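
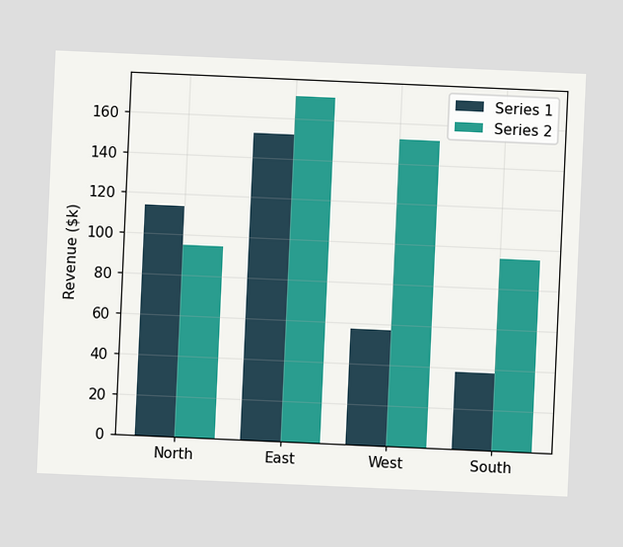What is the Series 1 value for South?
The chart is tilted about 3° clockwise. The Series 1 bar at South reaches $38k on the y-axis.

$38k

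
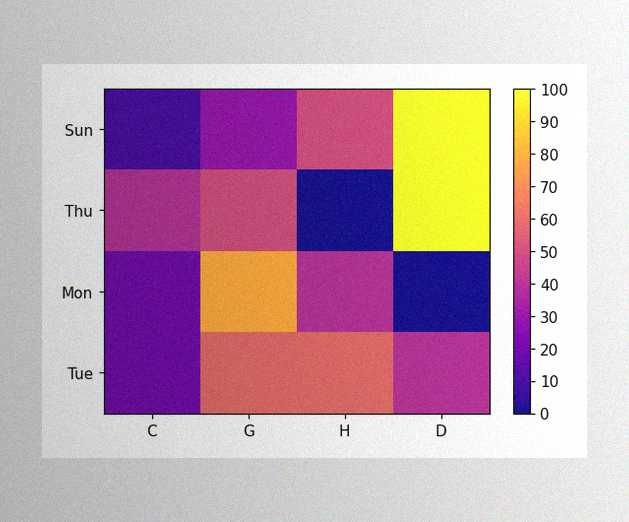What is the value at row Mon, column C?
The image has some photo noise and uneven lighting. Matching cell (Mon, C) against the colorbar gives 20.

20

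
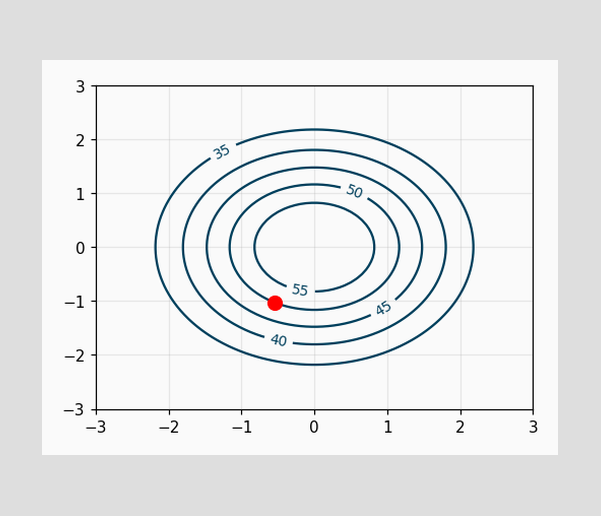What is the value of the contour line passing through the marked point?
The marked point sits on the contour labelled 50.

50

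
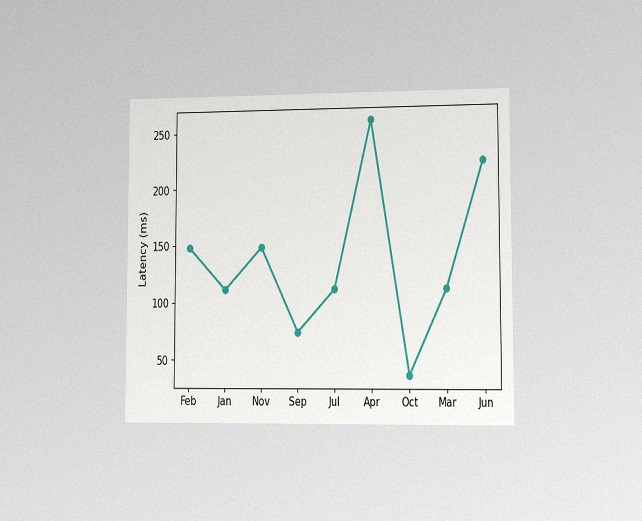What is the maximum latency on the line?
The chart is viewed slightly from the right, with some photo noise. The highest point is at Apr, and reading across to the y-axis gives 259ms.

259ms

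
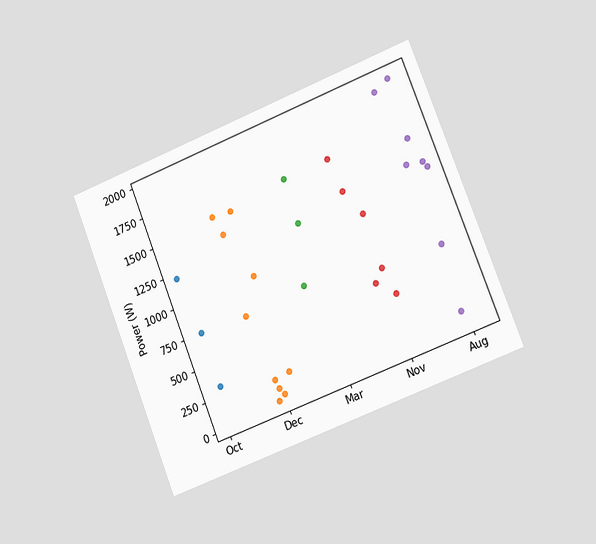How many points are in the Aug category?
8

The chart is tilted about 21° counter-clockwise and viewed slightly from the right. Counting the markers in the Aug column gives 8.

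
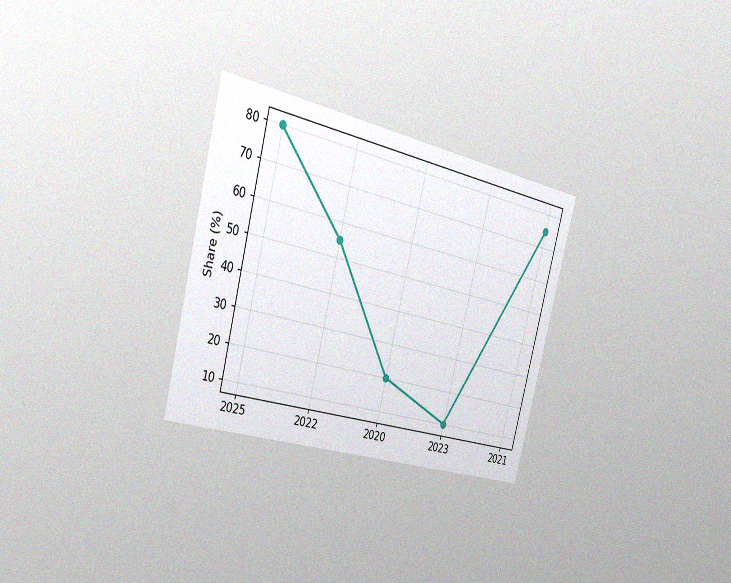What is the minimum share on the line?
10%

The chart is tilted about 15° clockwise and viewed slightly from the left, with some photo noise. The lowest point is at 2023, and reading across to the y-axis gives 10%.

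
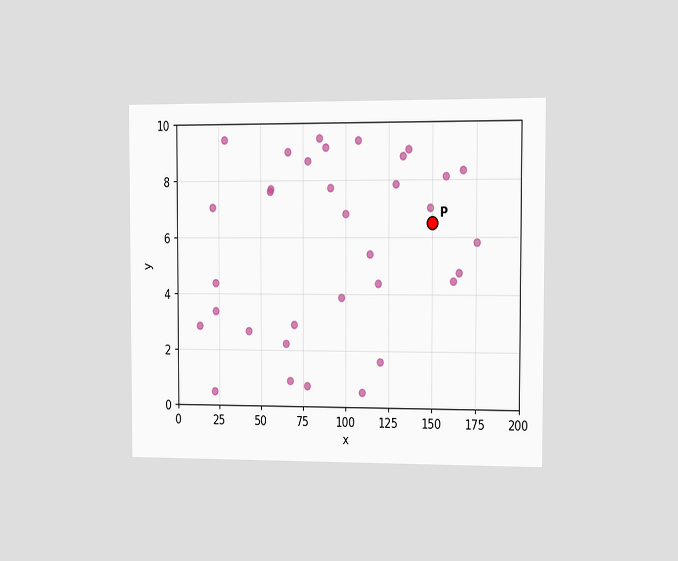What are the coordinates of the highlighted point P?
The chart is viewed slightly from the right. Following the gridlines from P to each axis, P sits at (150, 6.5).

(150, 6.5)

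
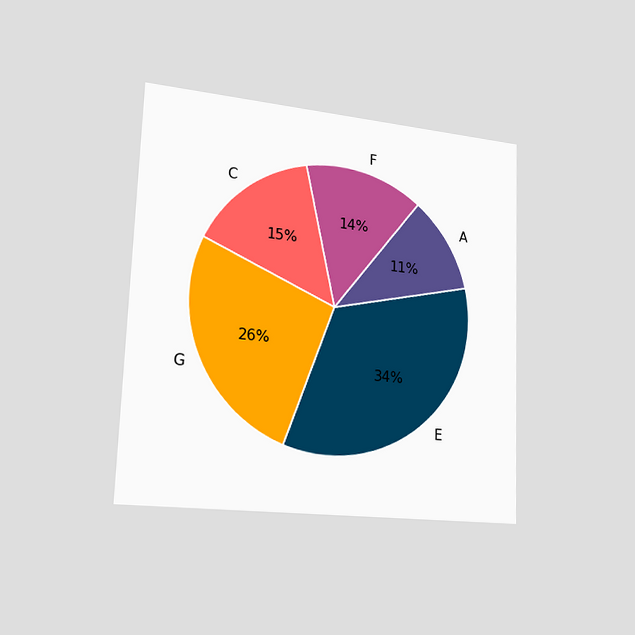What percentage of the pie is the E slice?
The chart is tilted about 2° clockwise and viewed slightly from the left. The E slice takes up 34% of the pie.

34%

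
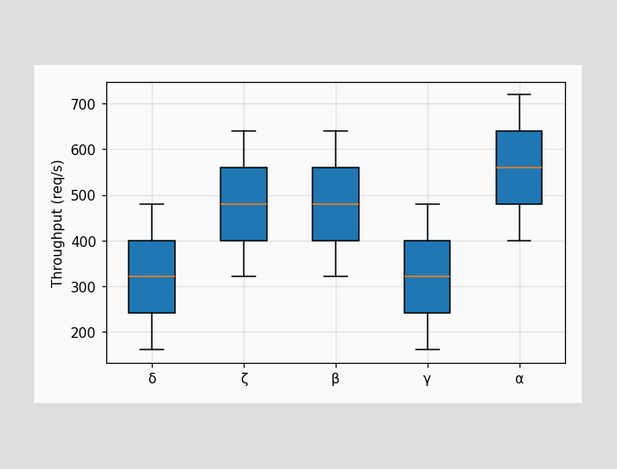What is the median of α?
The median line in the α box sits at 560req/s.

560req/s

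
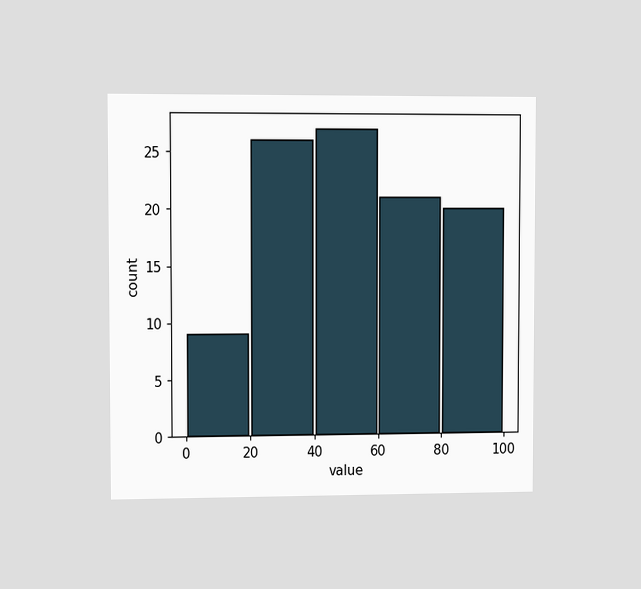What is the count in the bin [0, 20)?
9

The chart is viewed slightly from the left. The [0, 20) bin has height 9.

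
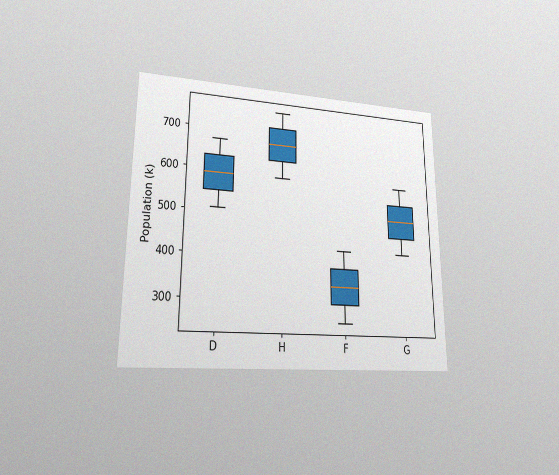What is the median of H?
The chart is viewed at a slight angle, with some photo noise. The median line in the H box sits at 672k.

672k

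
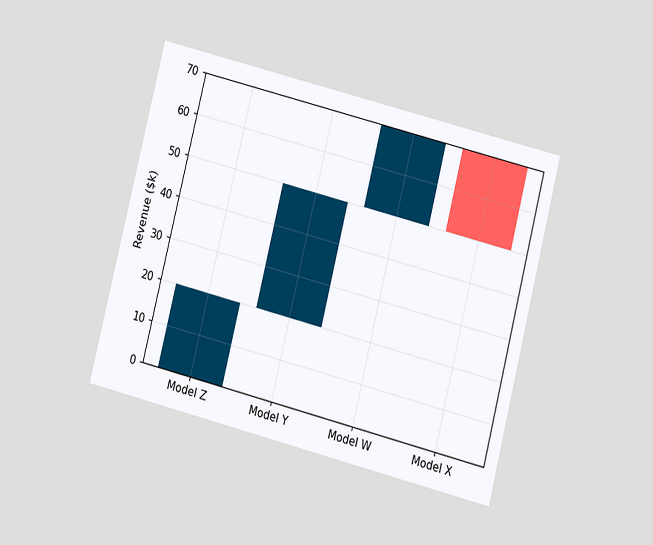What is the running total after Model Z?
$20k

The chart is tilted about 14° clockwise and viewed at a slight angle. After Model Z the running total reaches $20k.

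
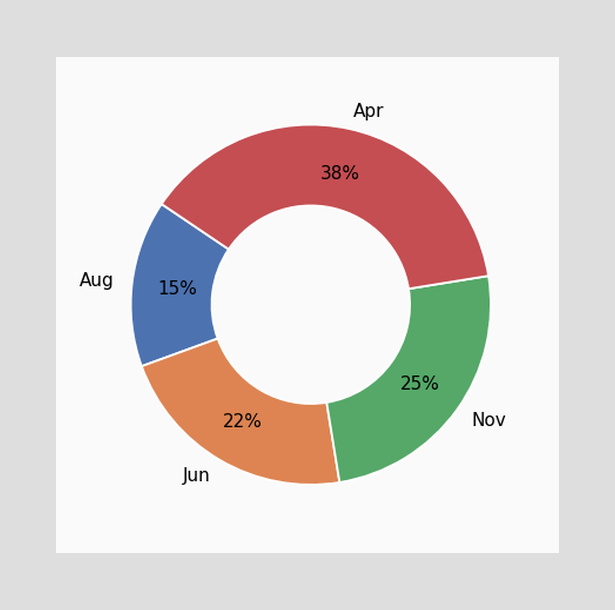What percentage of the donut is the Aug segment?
The Aug segment takes up 15% of the ring.

15%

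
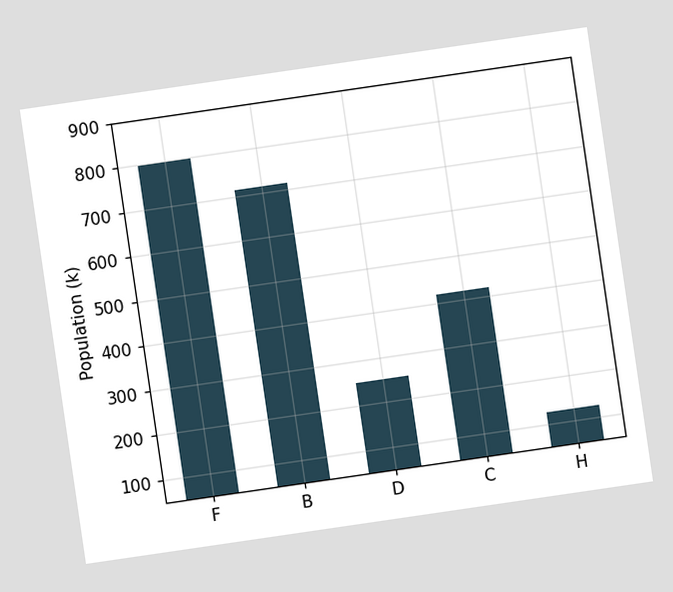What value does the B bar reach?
714k

The chart is tilted about 8° counter-clockwise. Reading along the chart's y-axis, the B bar reaches 714k.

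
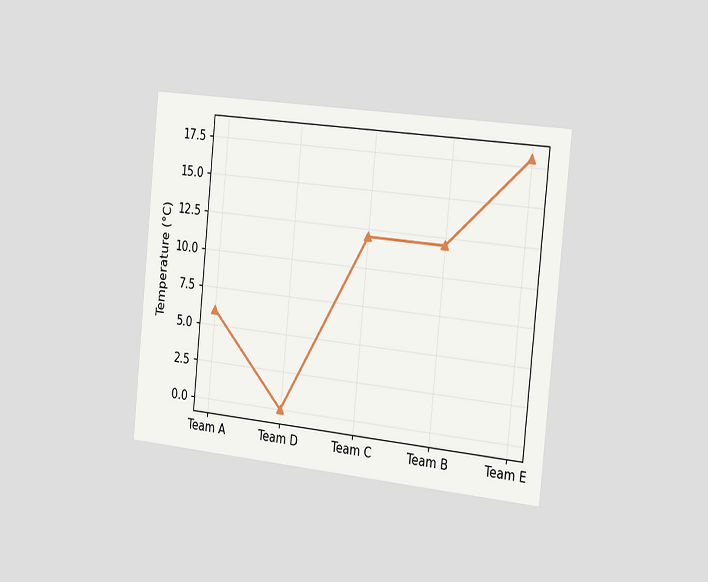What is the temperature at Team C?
The chart is tilted about 6° clockwise and viewed slightly from the right. At Team C, the line is at 12°C.

12°C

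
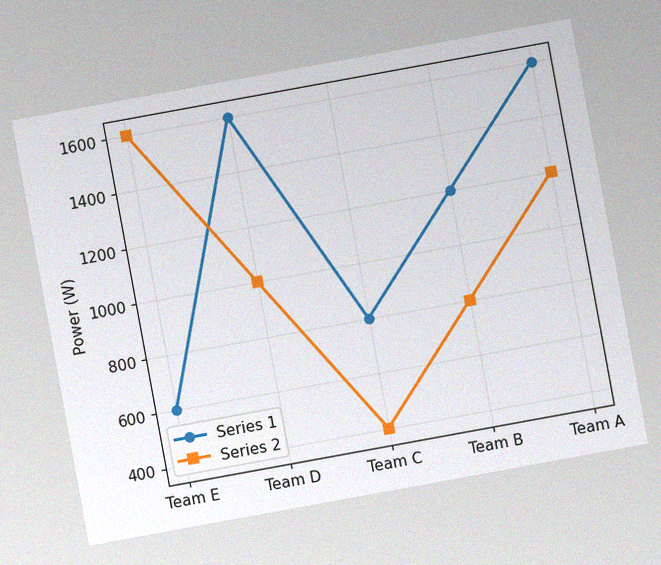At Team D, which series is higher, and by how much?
Series 1, by 600W

The chart is tilted about 10° counter-clockwise, with some photo noise. At Team D, Series 1 sits above the other line by 600W.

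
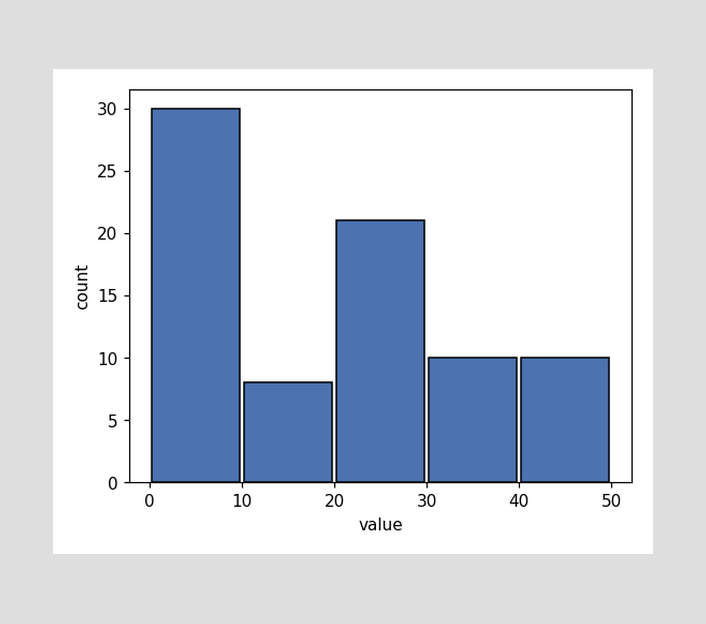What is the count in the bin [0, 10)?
30

The [0, 10) bin has height 30.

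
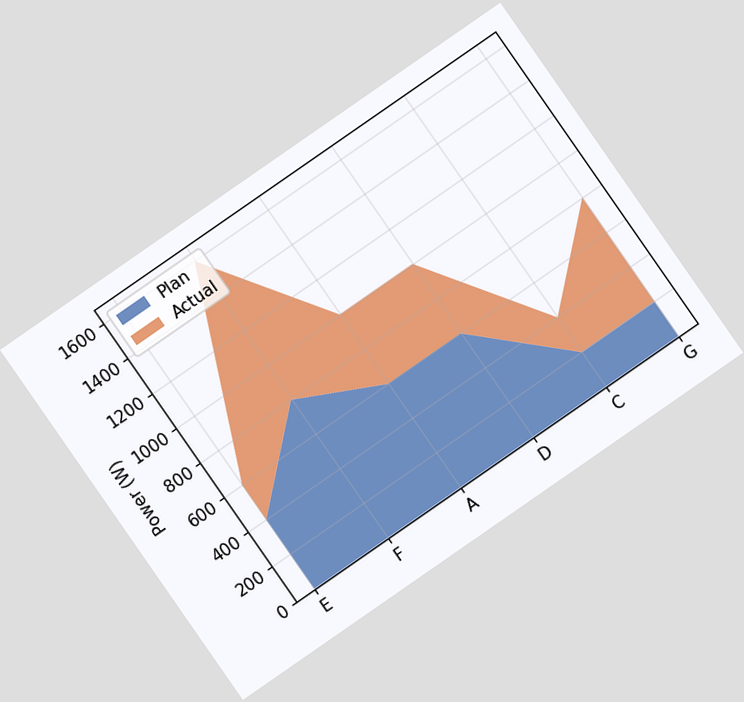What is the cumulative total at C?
400W

The chart is tilted about 35° counter-clockwise. The stacked total at C reaches 400W.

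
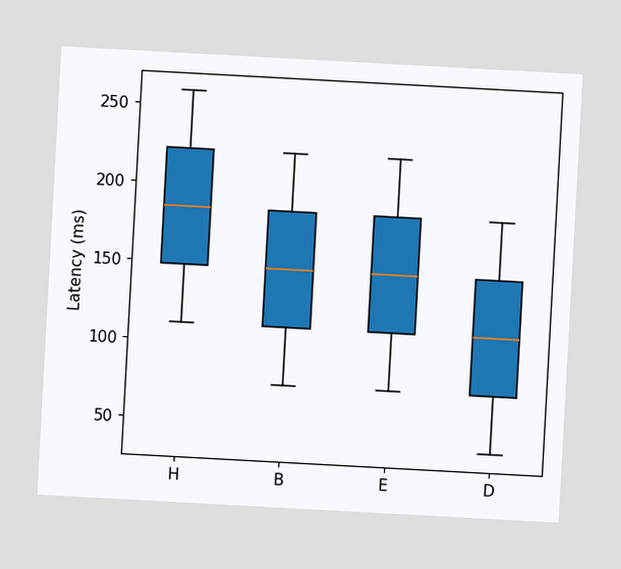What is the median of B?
The chart is tilted about 3° clockwise. The median line in the B box sits at 148ms.

148ms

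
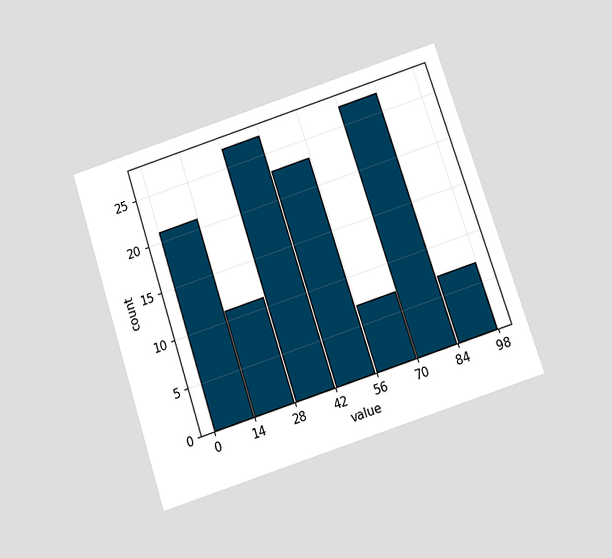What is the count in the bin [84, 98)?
7

The chart is tilted about 18° counter-clockwise and viewed slightly from below. The [84, 98) bin has height 7.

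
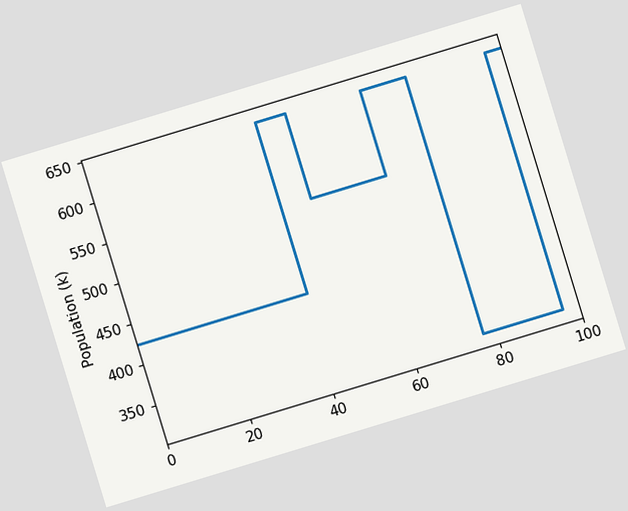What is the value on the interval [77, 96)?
318k

The chart is tilted about 17° counter-clockwise. On [77, 96) the step sits at 318k.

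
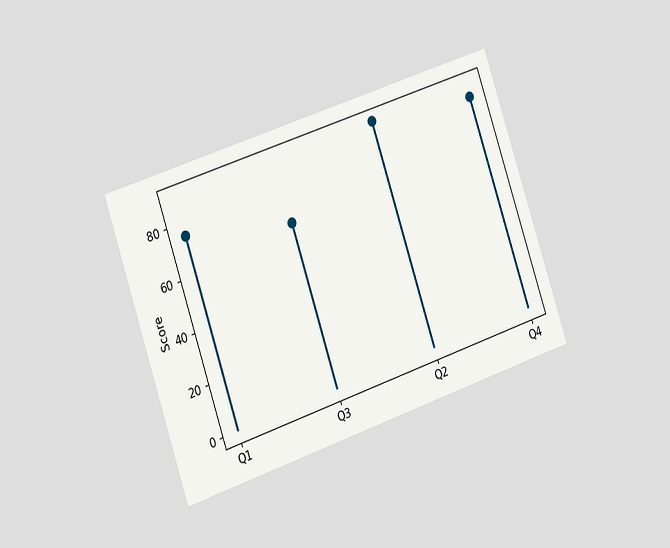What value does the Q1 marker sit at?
75

The chart is tilted about 19° counter-clockwise and viewed slightly from the left. The Q1 marker sits at 75.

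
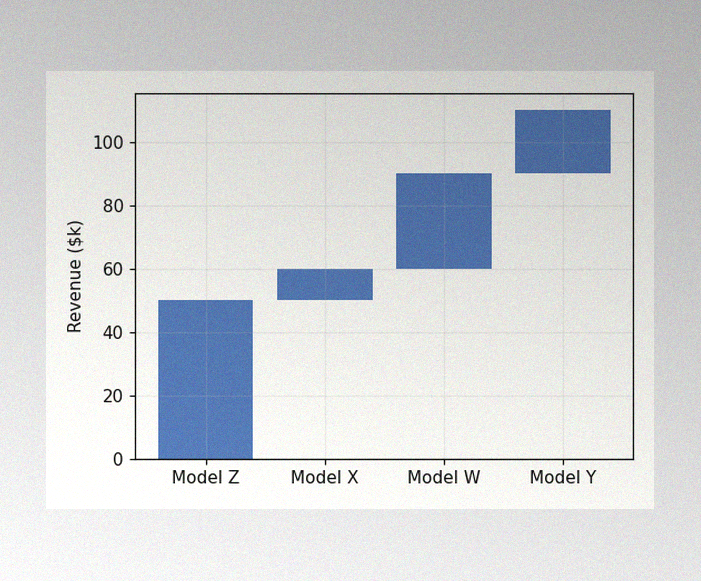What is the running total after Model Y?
$110k

The image has some photo noise and uneven lighting. After Model Y the running total reaches $110k.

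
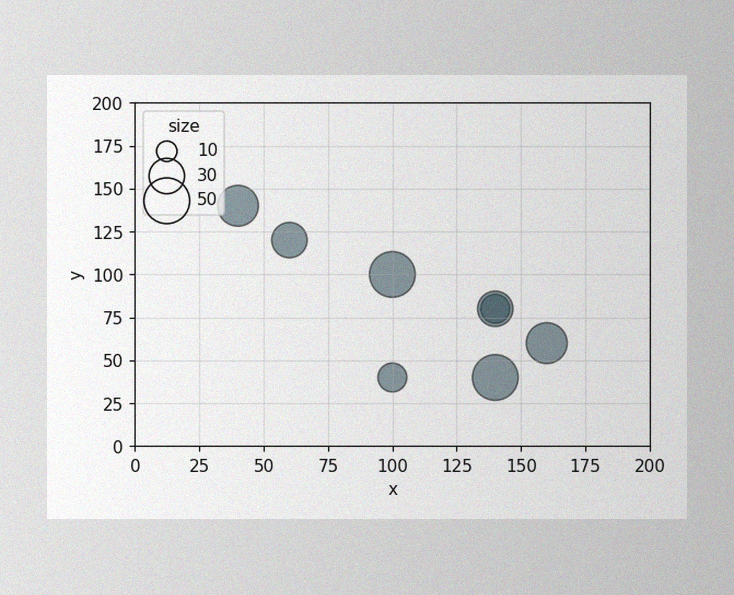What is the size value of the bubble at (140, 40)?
The image has some photo noise and uneven lighting. Matching the bubble at (140, 40) against the size legend gives 50.

50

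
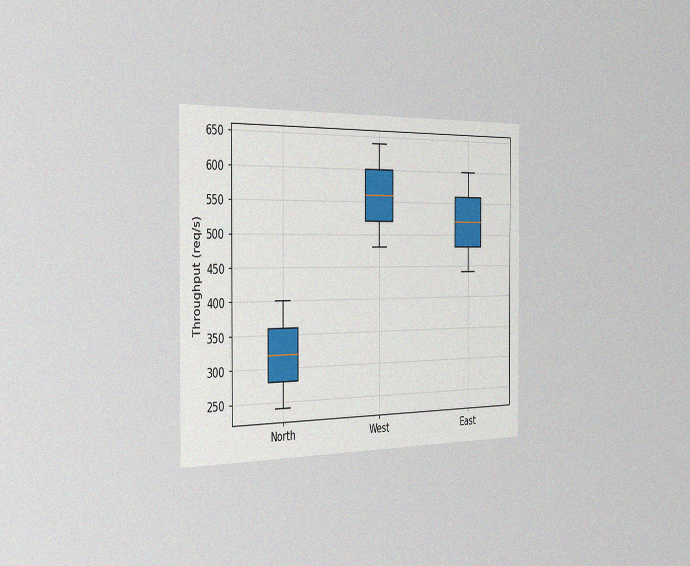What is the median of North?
The chart is viewed slightly from the left, with some photo noise. The median line in the North box sits at 320req/s.

320req/s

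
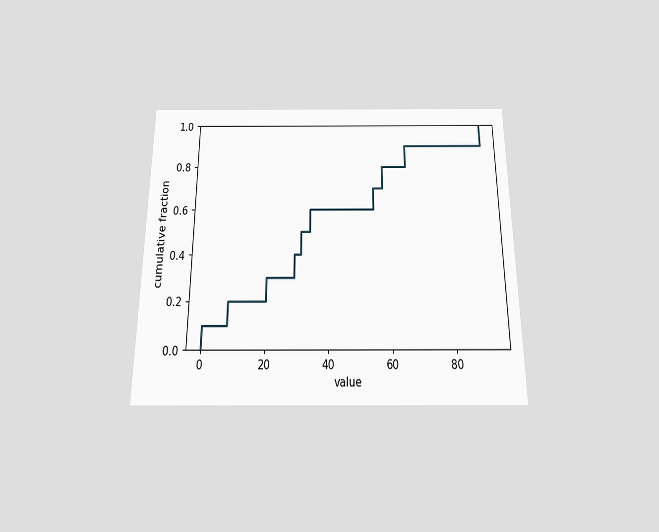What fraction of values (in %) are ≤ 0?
The chart is viewed slightly from below. At x=0 the ECDF step is at 10%.

10%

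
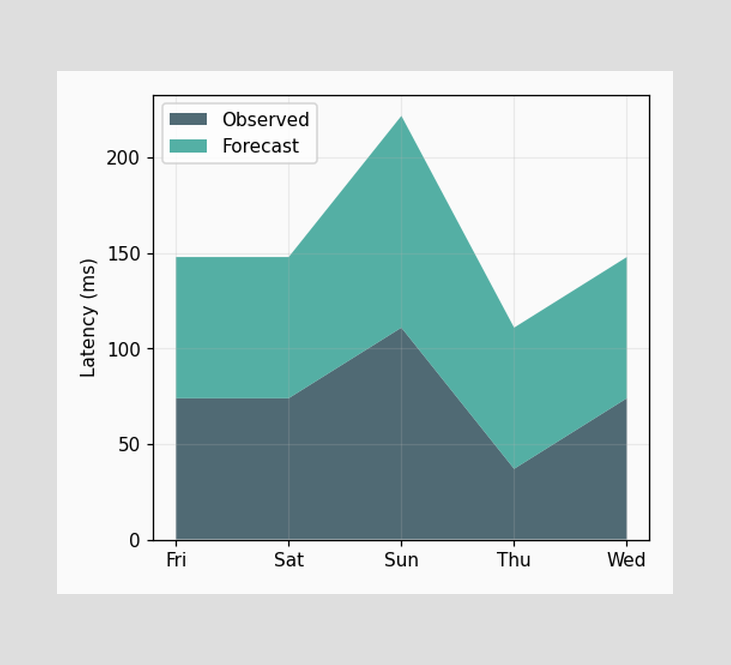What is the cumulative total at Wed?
The stacked total at Wed reaches 148ms.

148ms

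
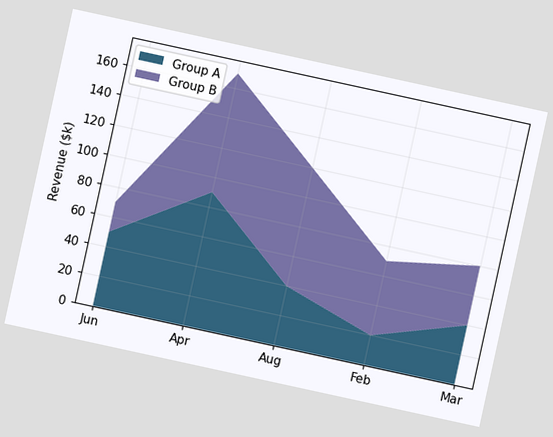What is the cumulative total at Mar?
The chart is tilted about 12° clockwise. The stacked total at Mar reaches $80k.

$80k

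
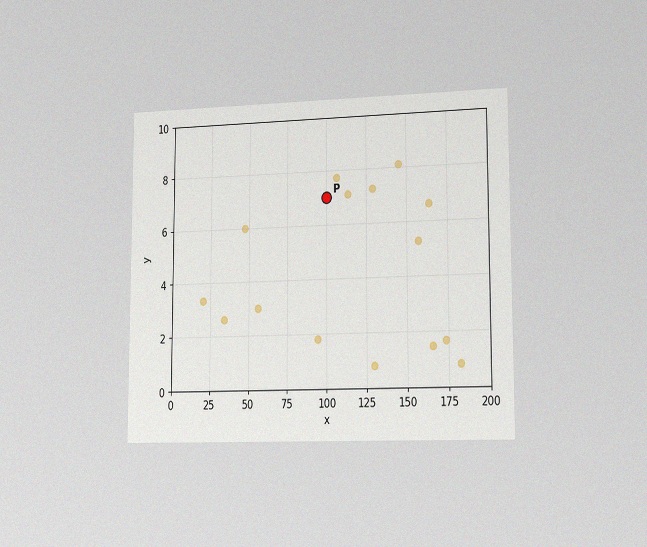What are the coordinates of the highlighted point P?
The chart is viewed slightly from the right, with some photo noise. Following the gridlines from P to each axis, P sits at (100, 7).

(100, 7)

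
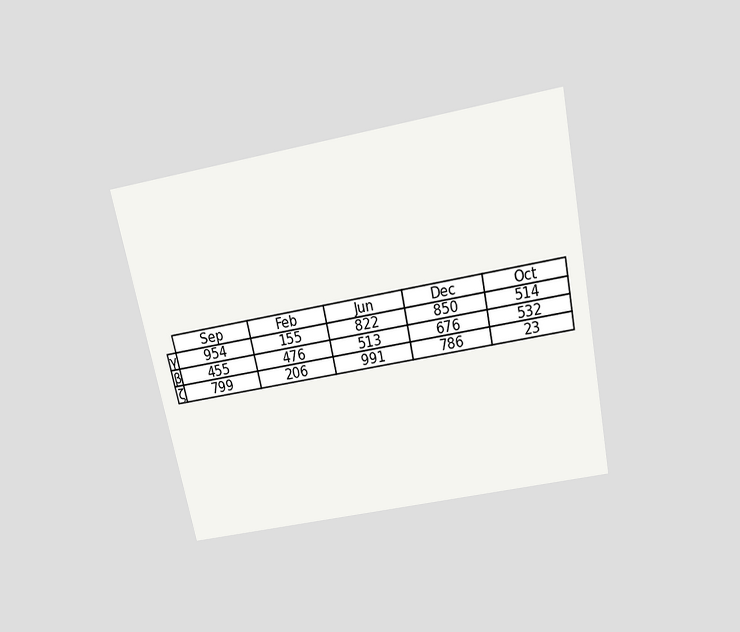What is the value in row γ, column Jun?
The chart is tilted about 12° counter-clockwise and viewed slightly from above. The (γ, Jun) cell reads 822.

822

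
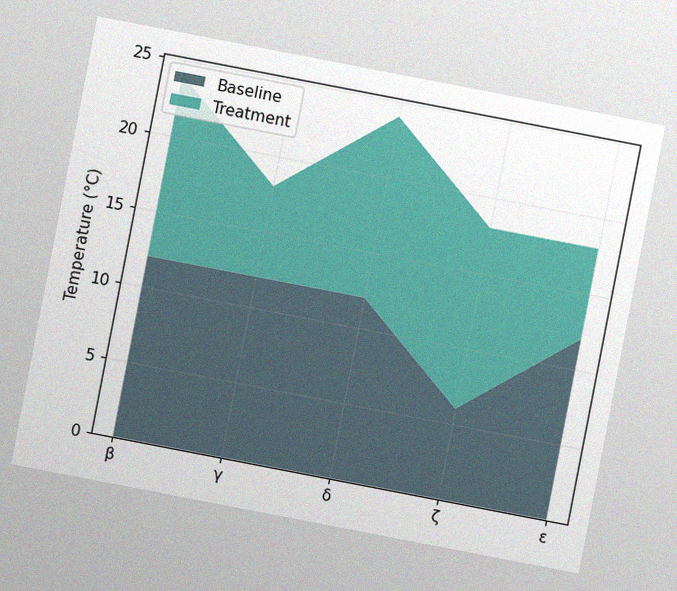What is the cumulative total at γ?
18°C

The chart is tilted about 11° clockwise, with some photo noise. The stacked total at γ reaches 18°C.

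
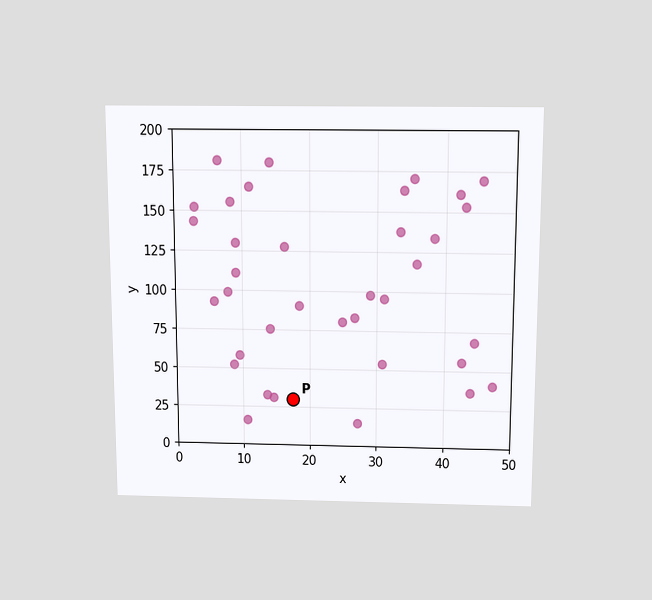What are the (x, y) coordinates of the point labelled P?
(17.5, 30)

The chart is viewed slightly from above. Following the gridlines from P to each axis, P sits at (17.5, 30).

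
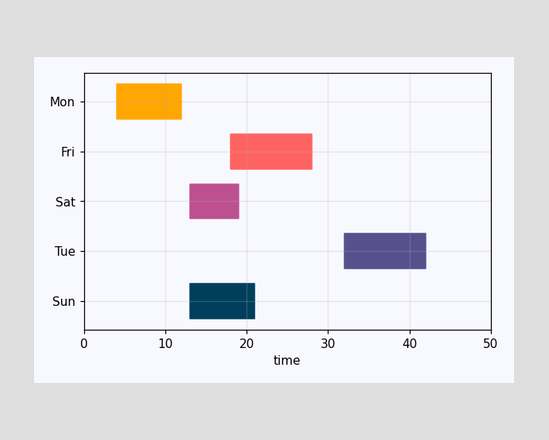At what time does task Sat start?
13

The Sat bar begins at t=13.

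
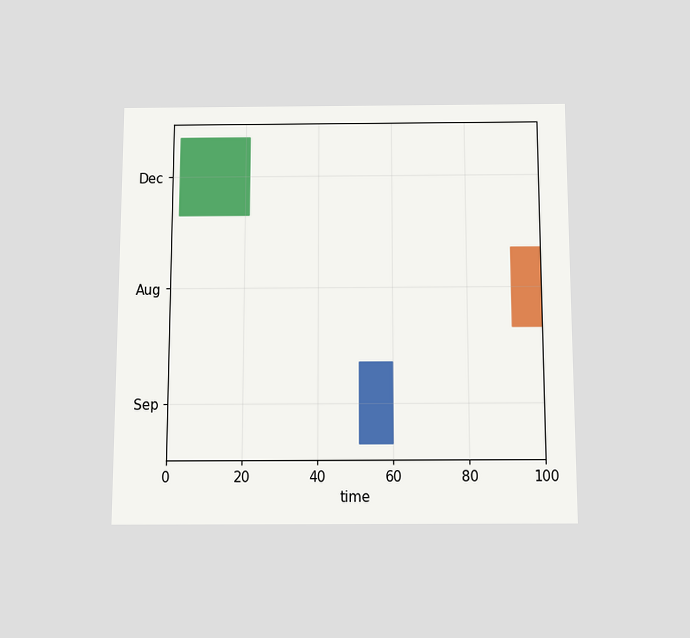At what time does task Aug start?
92

The chart is viewed slightly from below. The Aug bar begins at t=92.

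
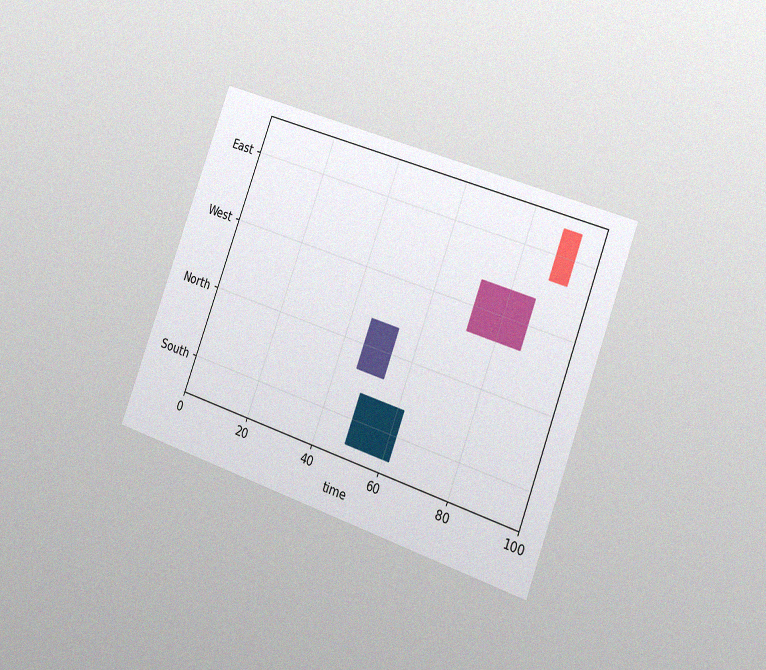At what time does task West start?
The chart is tilted about 20° clockwise and viewed slightly from the right, with some photo noise. The West bar begins at t=72.

72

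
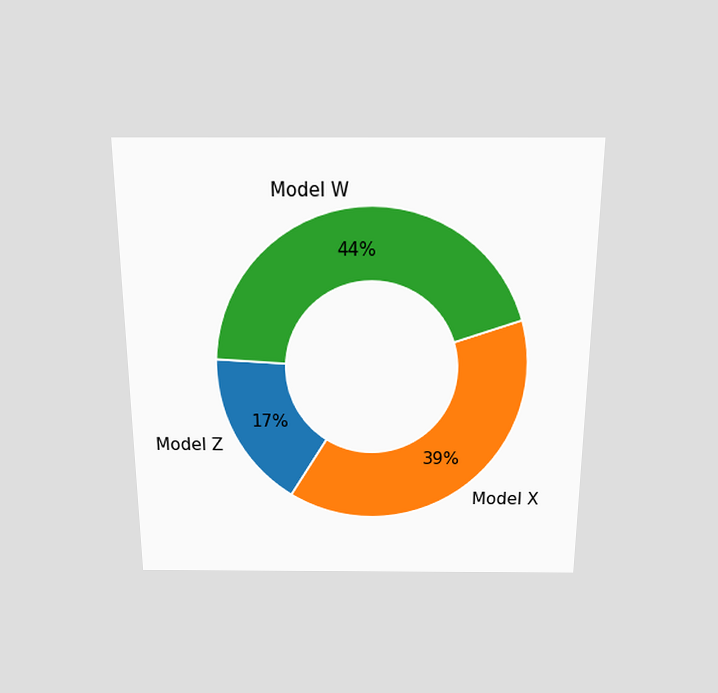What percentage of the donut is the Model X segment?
The chart is viewed slightly from above. The Model X segment takes up 39% of the ring.

39%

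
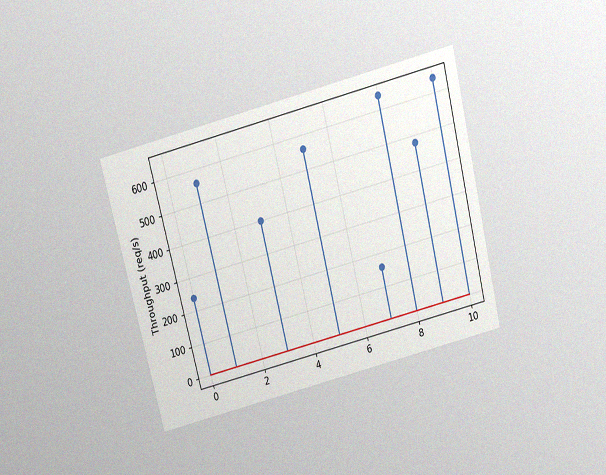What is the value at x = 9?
480req/s

The chart is tilted about 14° counter-clockwise and viewed slightly from above, with some photo noise. The stem at x=9 reaches 480req/s.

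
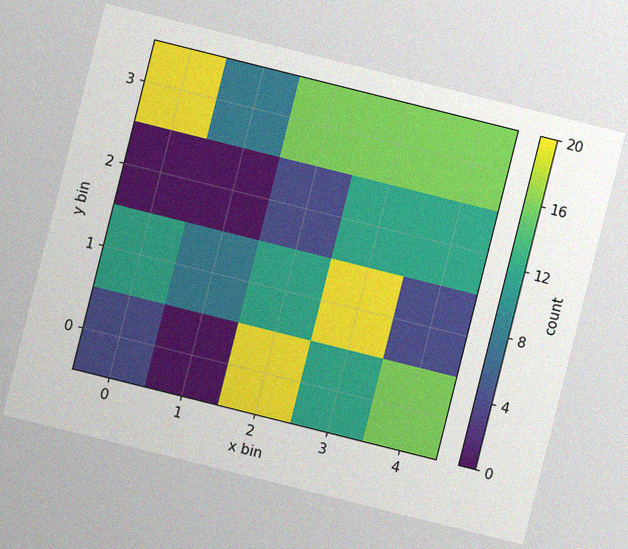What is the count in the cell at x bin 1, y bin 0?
The chart is tilted about 14° clockwise, with some photo noise. Matching the cell (1, 0) against the colorbar gives 0.

0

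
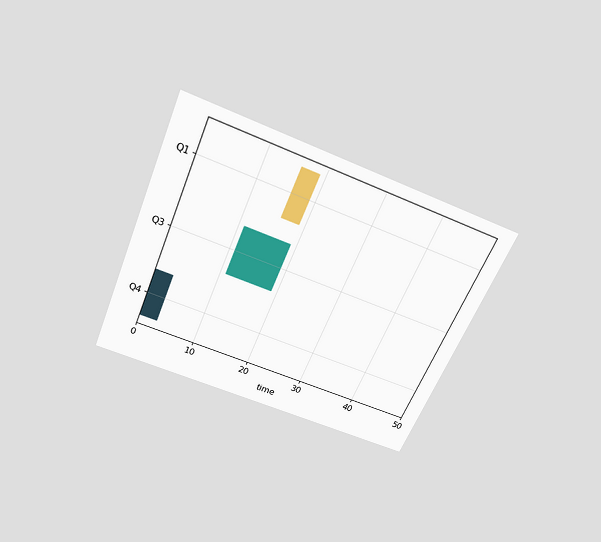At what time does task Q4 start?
0

The chart is tilted about 23° clockwise and viewed slightly from above. The Q4 bar begins at t=0.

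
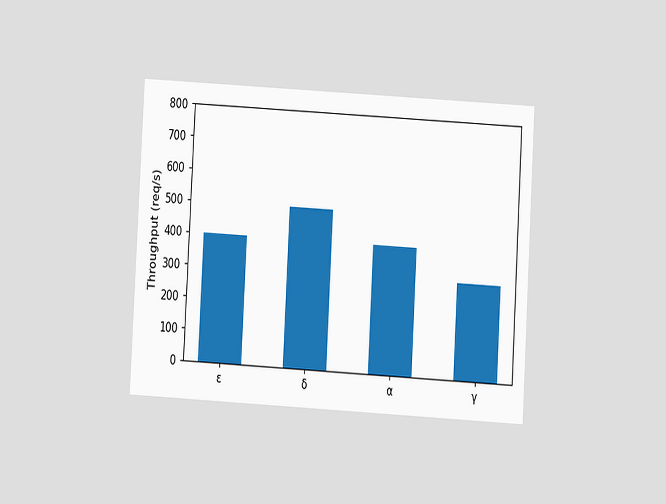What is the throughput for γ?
300req/s

The chart is tilted about 3° clockwise and viewed at a slight angle. Reading along the chart's y-axis, the γ bar reaches 300req/s.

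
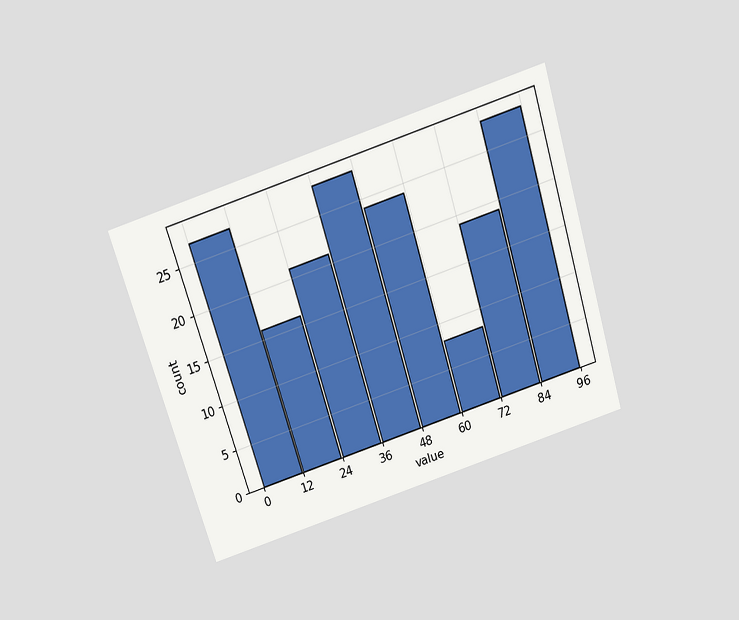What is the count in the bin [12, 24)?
16

The chart is tilted about 17° counter-clockwise and viewed slightly from above. The [12, 24) bin has height 16.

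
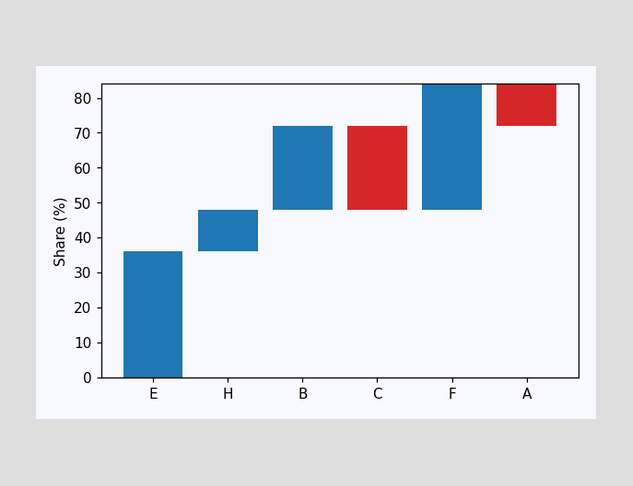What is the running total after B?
After B the running total reaches 72%.

72%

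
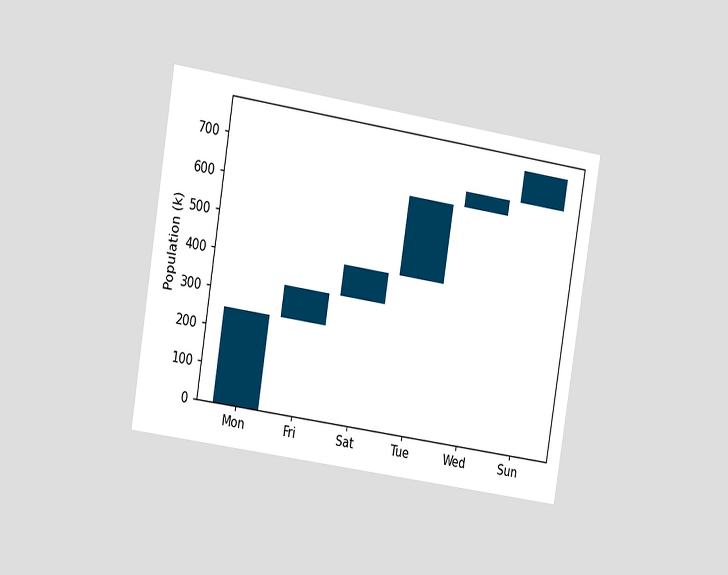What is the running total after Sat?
The chart is tilted about 9° clockwise and viewed slightly from the left. After Sat the running total reaches 420k.

420k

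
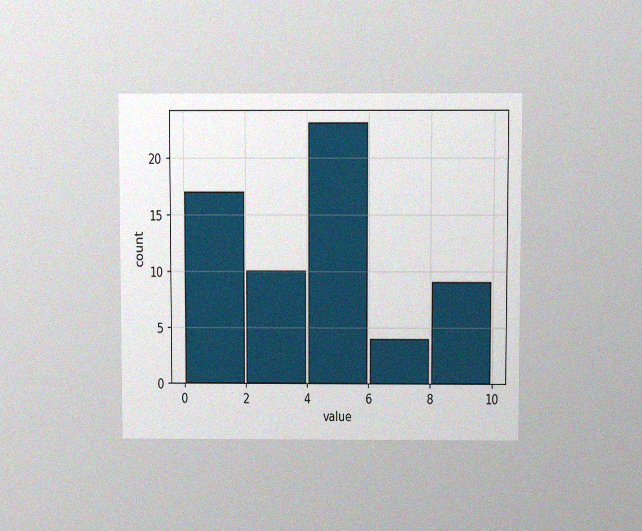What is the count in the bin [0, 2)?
17

The chart is viewed slightly from above, with some photo noise. The [0, 2) bin has height 17.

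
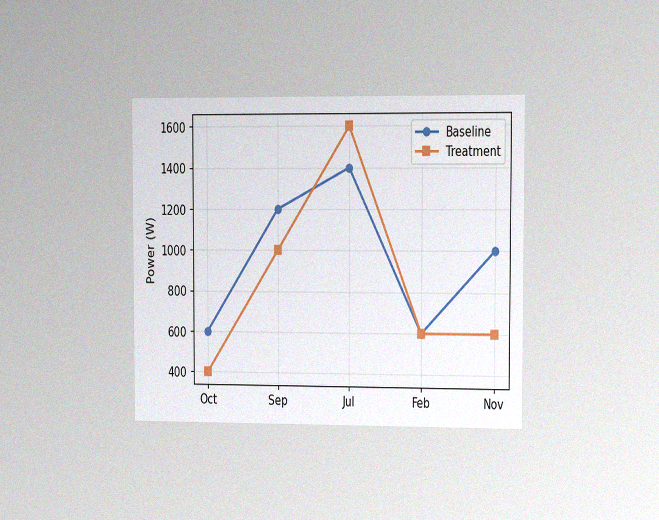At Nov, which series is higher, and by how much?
The chart is viewed slightly from the right, with some photo noise. At Nov, Baseline sits above the other line by 400W.

Baseline, by 400W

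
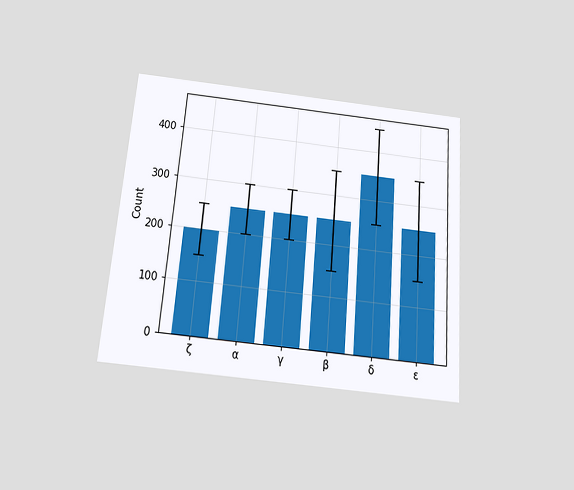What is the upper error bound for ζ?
The chart is tilted about 5° clockwise and viewed slightly from below. The ζ bar's upper whisker reaches 250.

250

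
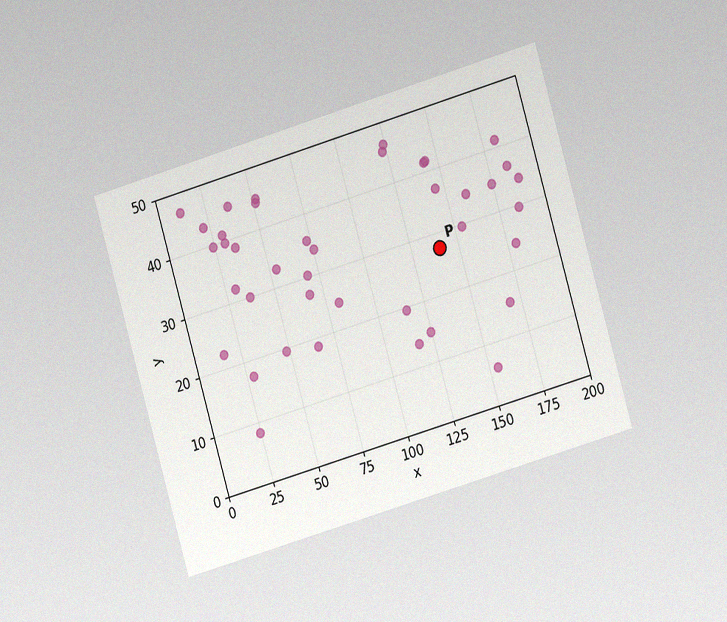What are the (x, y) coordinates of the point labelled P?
The chart is tilted about 16° counter-clockwise and viewed slightly from the right, with some photo noise. Following the gridlines from P to each axis, P sits at (140, 27.5).

(140, 27.5)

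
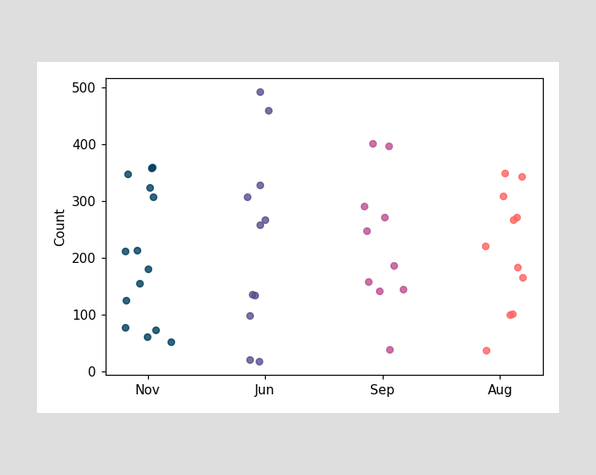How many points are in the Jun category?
Counting the markers in the Jun column gives 11.

11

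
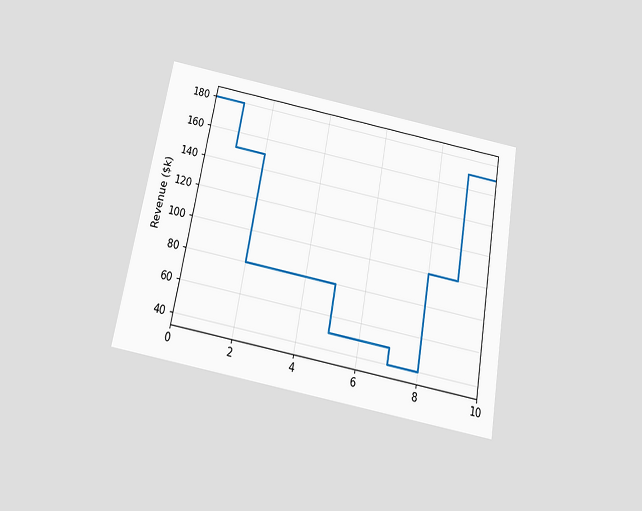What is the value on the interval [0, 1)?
The chart is tilted about 10° clockwise and viewed slightly from below. On [0, 1) the step sits at $180k.

$180k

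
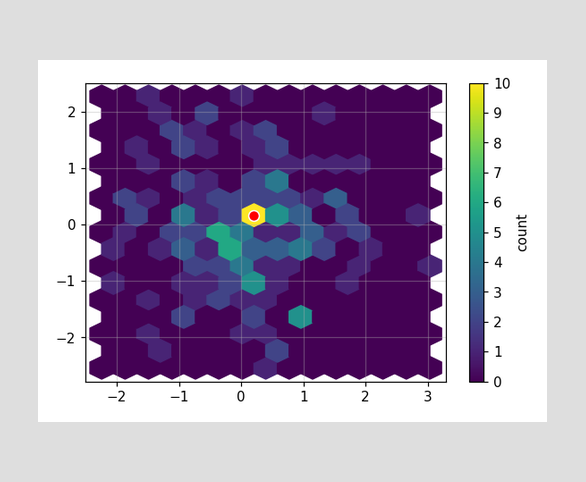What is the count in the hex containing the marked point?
10

The marked hex reads 10 on the colorbar.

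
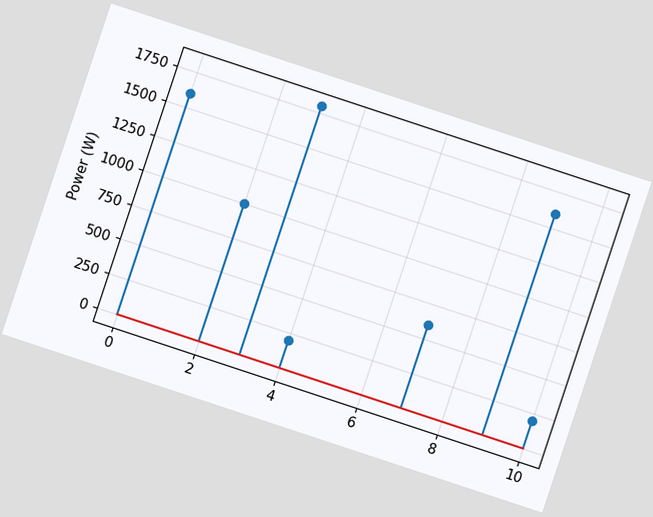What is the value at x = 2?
The chart is tilted about 18° clockwise. The stem at x=2 reaches 1000W.

1000W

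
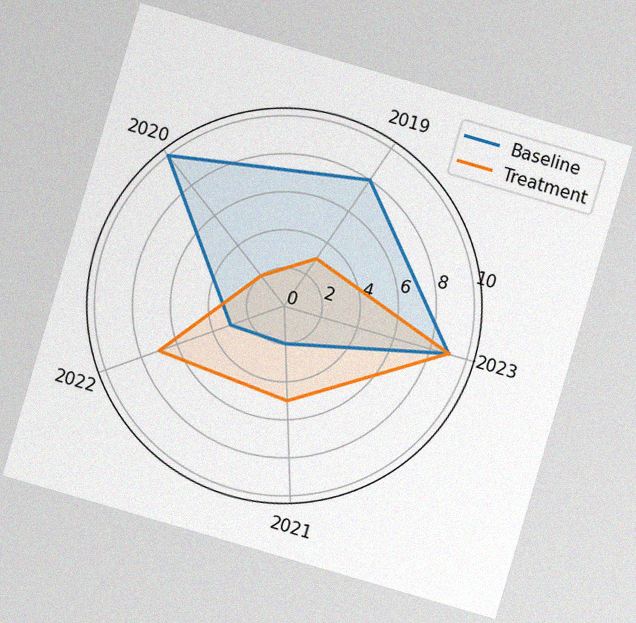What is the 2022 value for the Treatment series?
The chart is tilted about 16° clockwise, with some photo noise. On the 2022 axis, Treatment reaches 7.

7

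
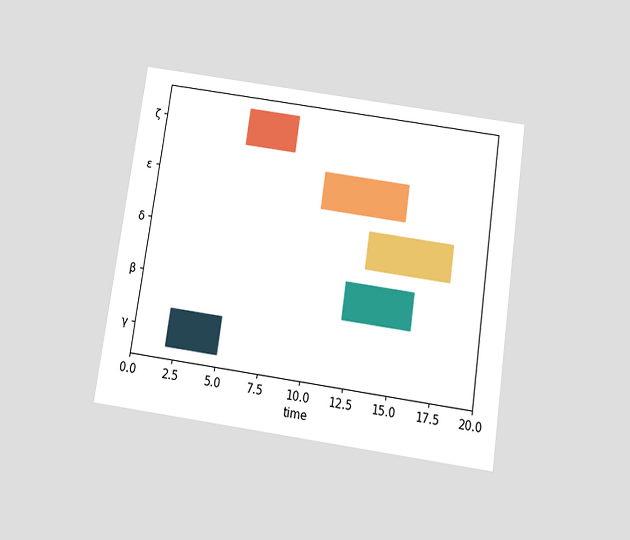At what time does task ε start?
10

The chart is tilted about 8° clockwise and viewed slightly from below. The ε bar begins at t=10.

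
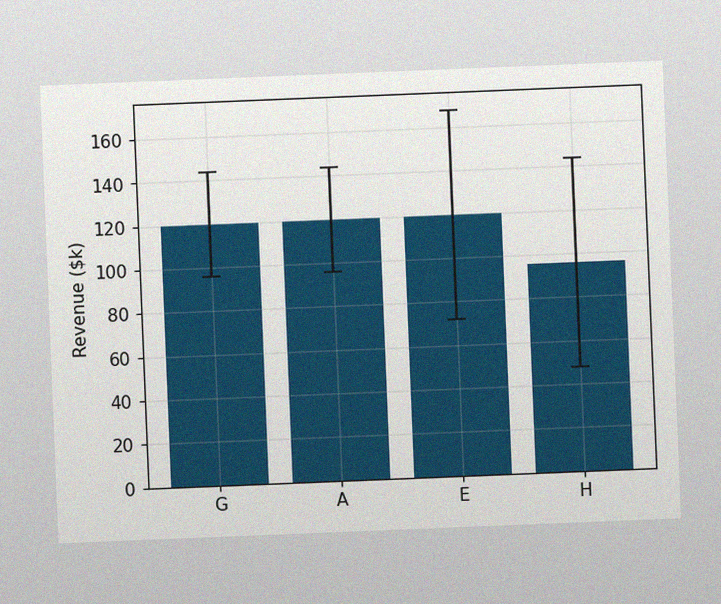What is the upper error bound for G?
The chart is tilted about 2° counter-clockwise, with some photo noise. The G bar's upper whisker reaches $144k.

$144k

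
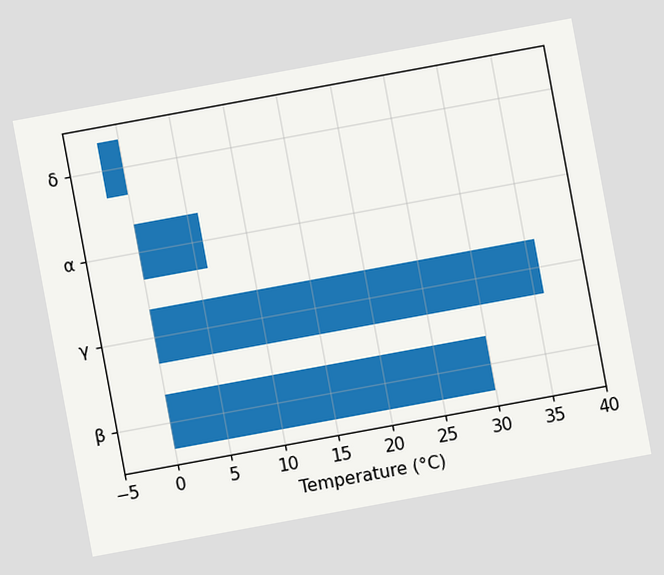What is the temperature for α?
6°C

The chart is tilted about 10° counter-clockwise. Reading along the chart's x-axis, the α bar reaches 6°C.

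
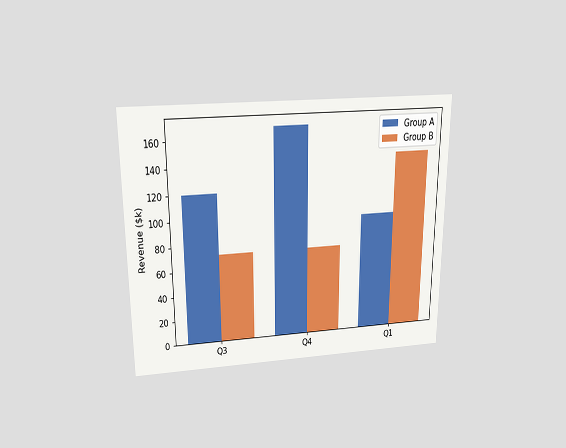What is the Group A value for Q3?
The chart is viewed slightly from above. The Group A bar at Q3 reaches $120k on the y-axis.

$120k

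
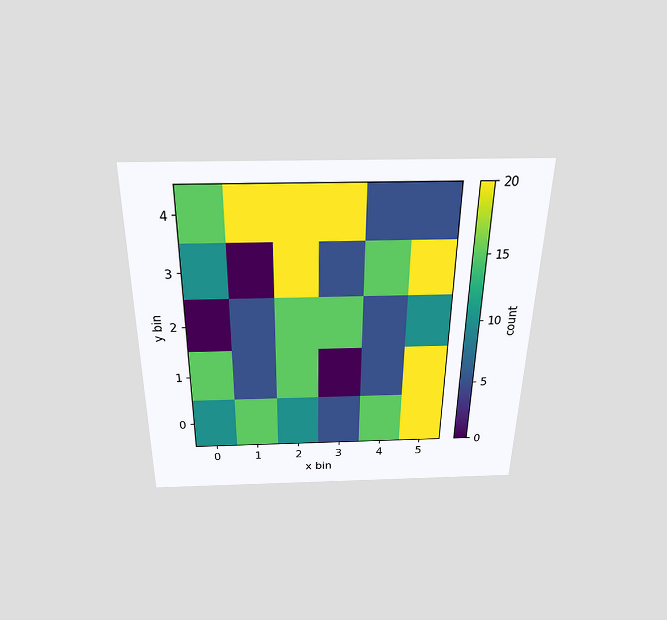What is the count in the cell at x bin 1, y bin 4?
20

The chart is viewed slightly from above. Matching the cell (1, 4) against the colorbar gives 20.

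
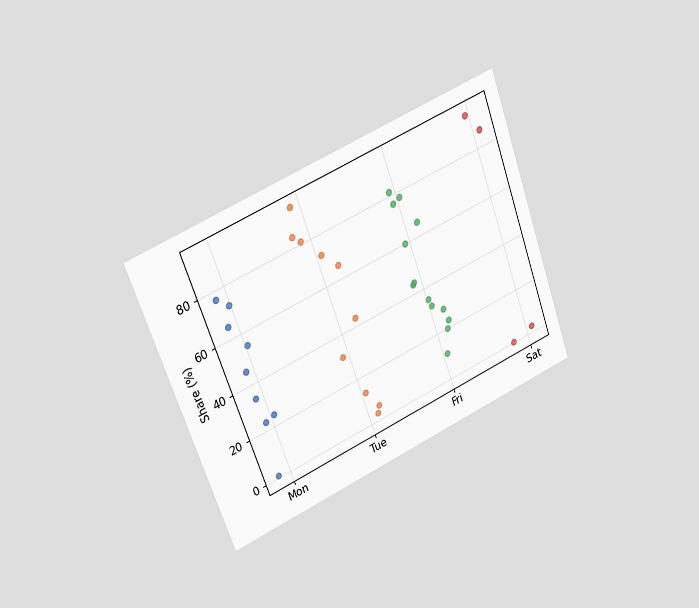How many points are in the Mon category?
The chart is tilted about 20° counter-clockwise and viewed slightly from the left. Counting the markers in the Mon column gives 9.

9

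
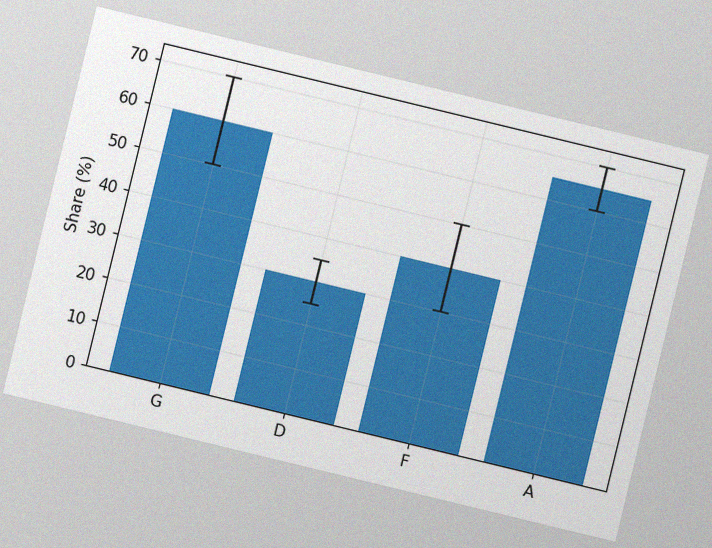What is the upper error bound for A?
The chart is tilted about 14° clockwise, with some photo noise. The A bar's upper whisker reaches 70%.

70%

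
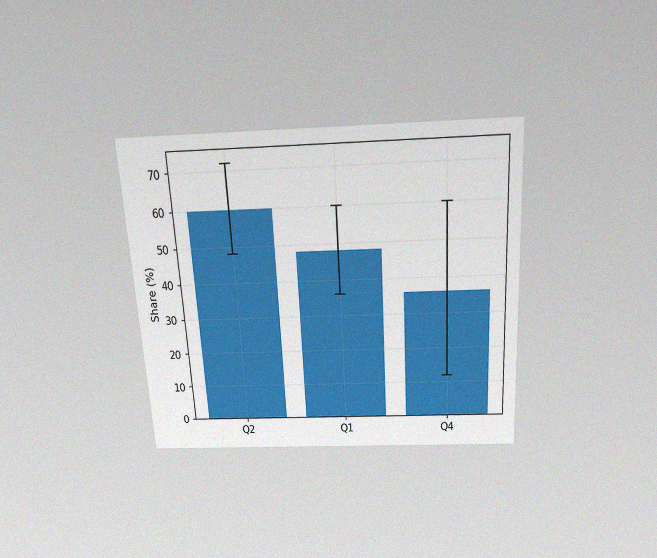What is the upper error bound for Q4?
The chart is tilted about 3° counter-clockwise and viewed slightly from above, with some photo noise. The Q4 bar's upper whisker reaches 60%.

60%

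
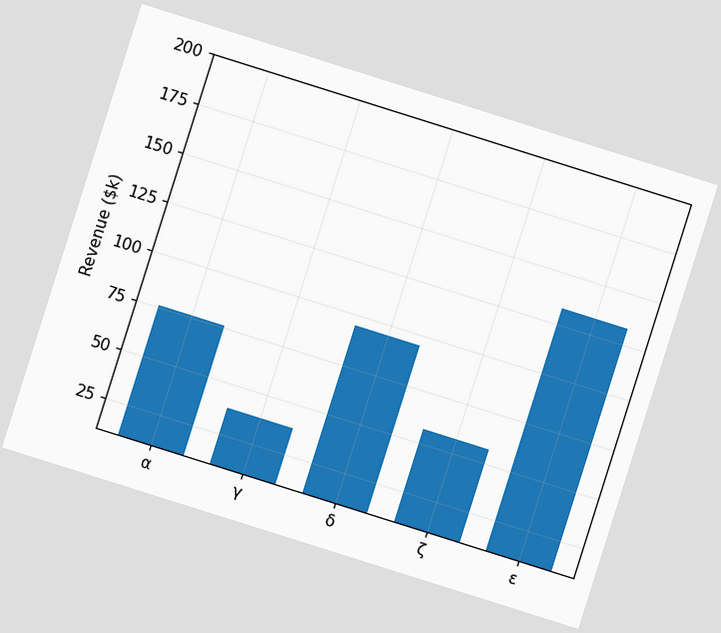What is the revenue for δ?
The chart is tilted about 17° clockwise. Reading along the chart's y-axis, the δ bar reaches $95k.

$95k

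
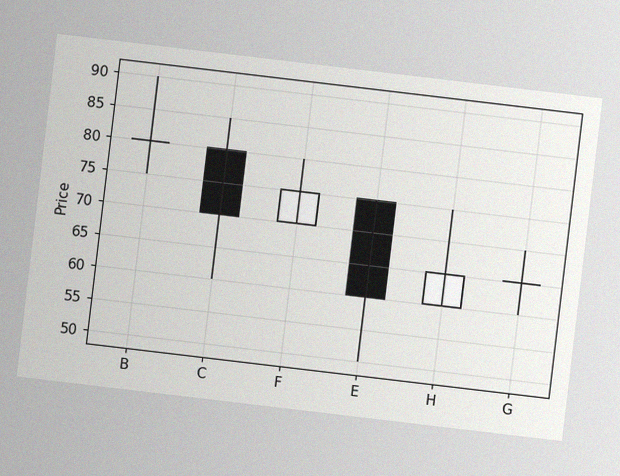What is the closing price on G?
65

The chart is tilted about 7° clockwise, with some photo noise. The G candle closes at 65.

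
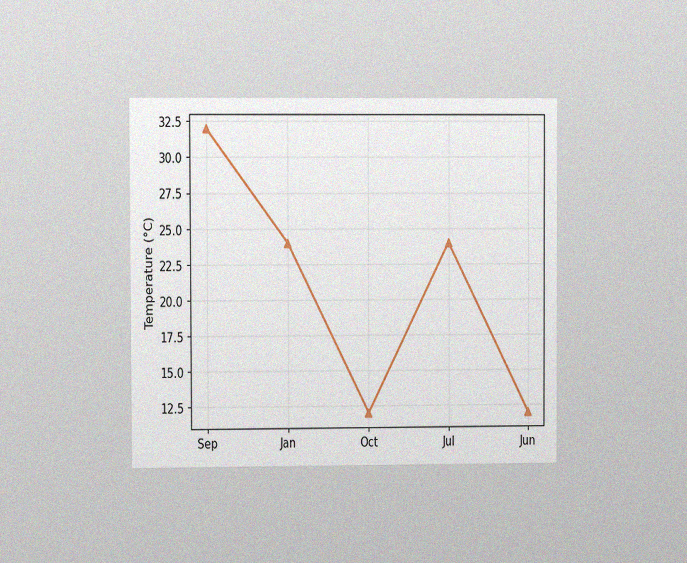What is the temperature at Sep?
The chart is viewed at a slight angle, with some photo noise. At Sep, the line is at 32°C.

32°C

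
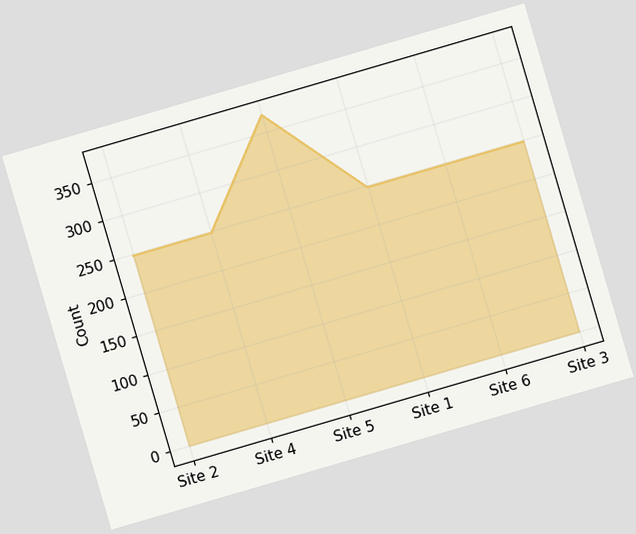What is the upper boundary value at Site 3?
248

The chart is tilted about 16° counter-clockwise. At Site 3 the upper boundary is at 248.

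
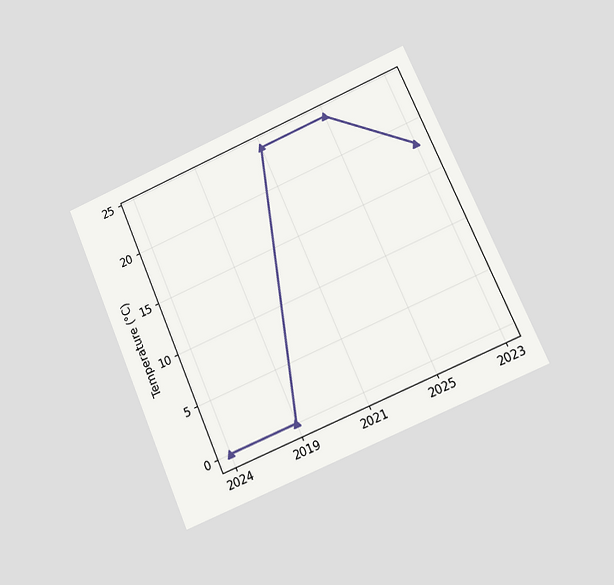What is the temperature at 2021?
24°C

The chart is tilted about 23° counter-clockwise and viewed at a slight angle. At 2021, the line is at 24°C.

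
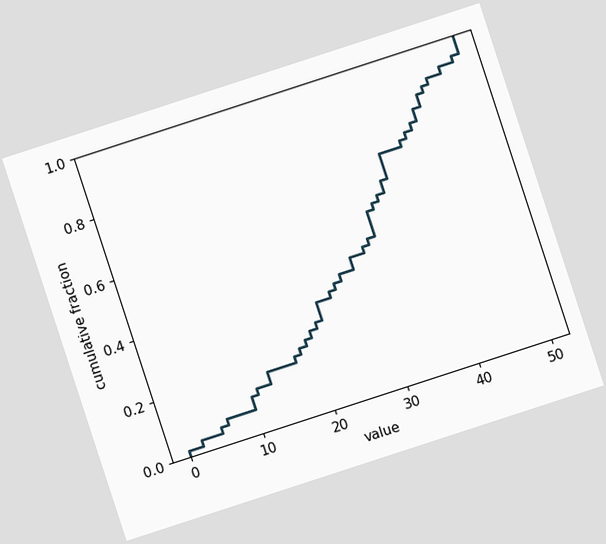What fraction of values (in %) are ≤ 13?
18%

The chart is tilted about 18° counter-clockwise. At x=13 the ECDF step is at 18%.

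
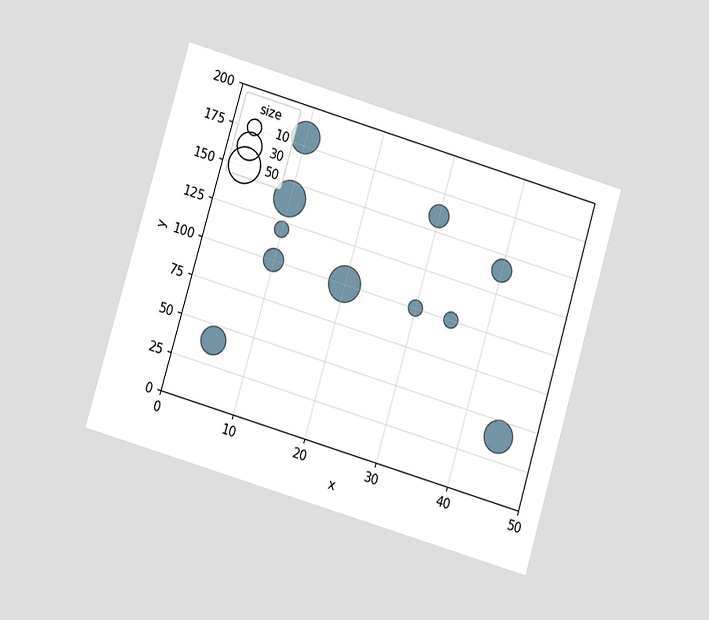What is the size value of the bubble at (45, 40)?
The chart is tilted about 16° clockwise and viewed at a slight angle. Matching the bubble at (45, 40) against the size legend gives 40.

40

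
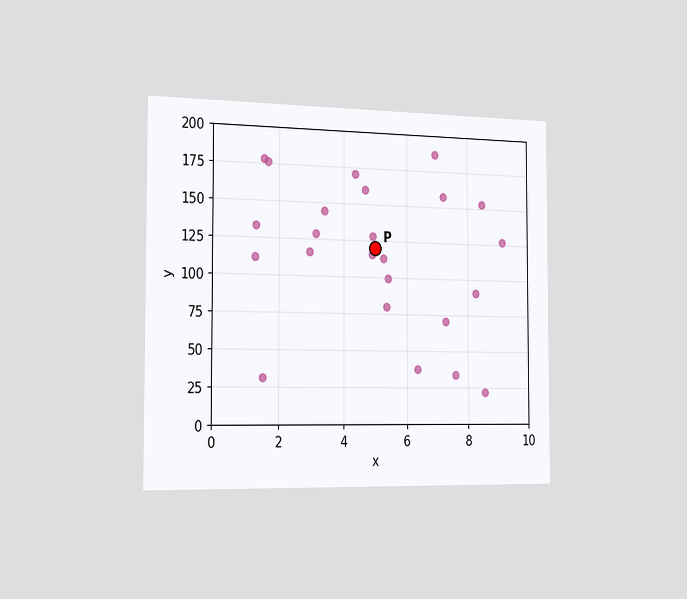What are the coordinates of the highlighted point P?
(5, 120)

The chart is viewed slightly from the left. Following the gridlines from P to each axis, P sits at (5, 120).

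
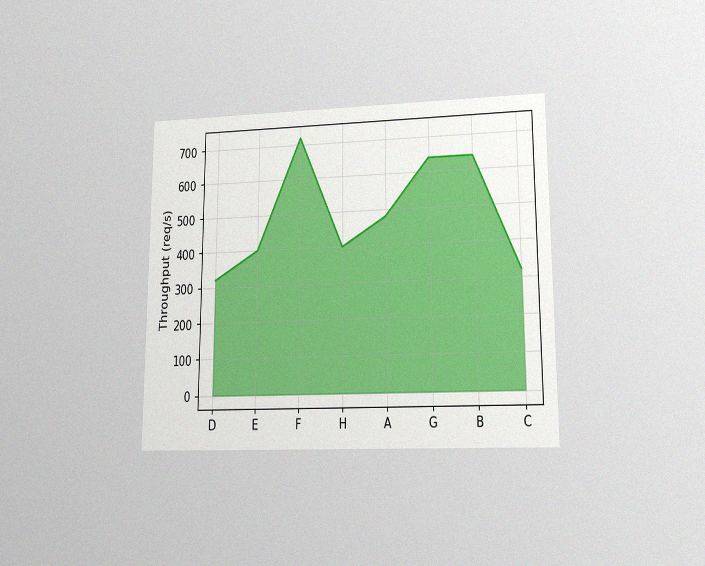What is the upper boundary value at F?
The chart is viewed at a slight angle, with some photo noise. At F the upper boundary is at 720req/s.

720req/s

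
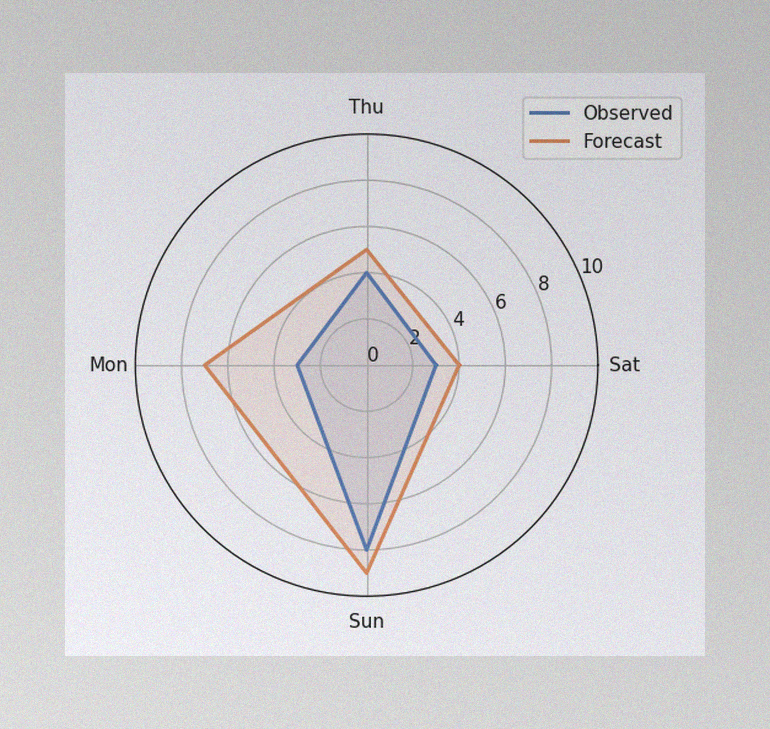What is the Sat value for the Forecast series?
The image has some photo noise and uneven lighting. On the Sat axis, Forecast reaches 4.

4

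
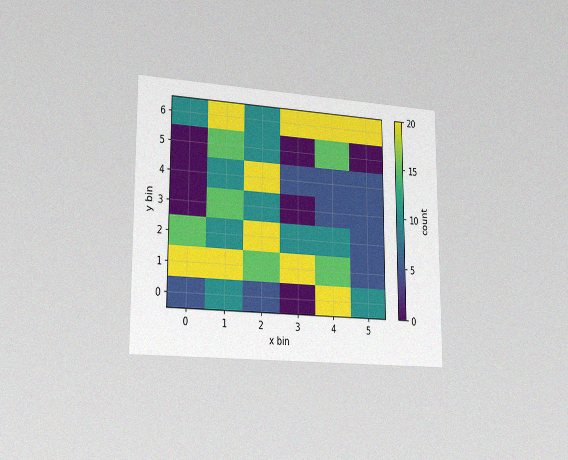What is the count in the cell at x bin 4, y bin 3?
The chart is viewed slightly from the left, with some photo noise. Matching the cell (4, 3) against the colorbar gives 5.

5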